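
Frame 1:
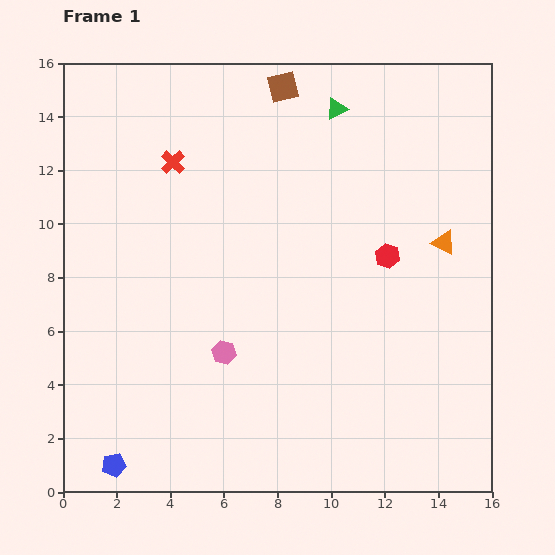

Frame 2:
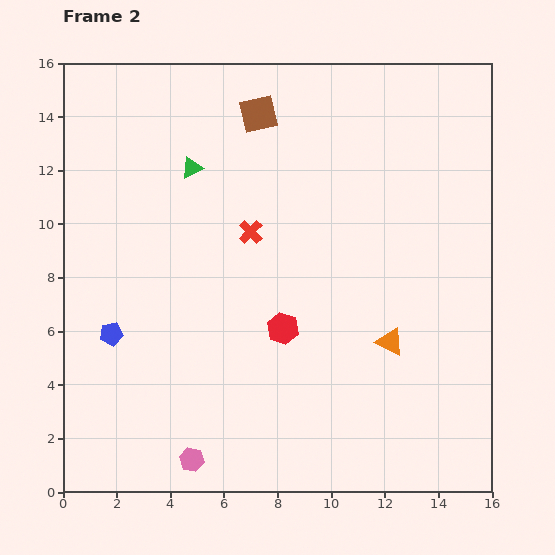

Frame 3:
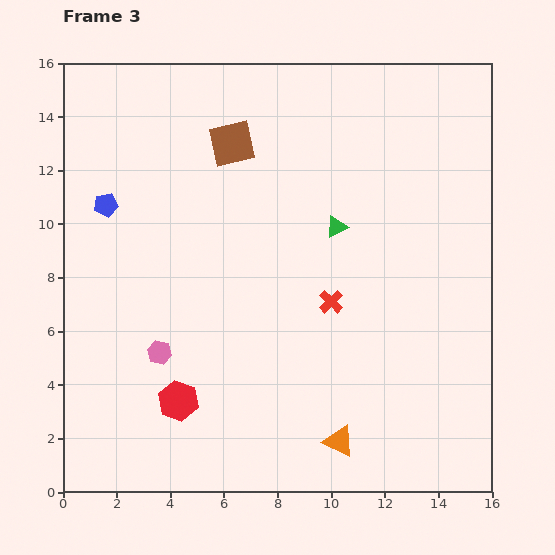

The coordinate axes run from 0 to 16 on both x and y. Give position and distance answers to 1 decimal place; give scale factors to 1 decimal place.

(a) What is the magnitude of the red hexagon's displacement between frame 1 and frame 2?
4.7

The red hexagon moved from (12.1, 8.8) to (8.2, 6.1), a distance of √(3.9² + 2.7²) ≈ 4.7.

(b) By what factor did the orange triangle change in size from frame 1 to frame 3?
1.3×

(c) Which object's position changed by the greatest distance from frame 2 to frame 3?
the green triangle

(moved 5.8; next 4.8)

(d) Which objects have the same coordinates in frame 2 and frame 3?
none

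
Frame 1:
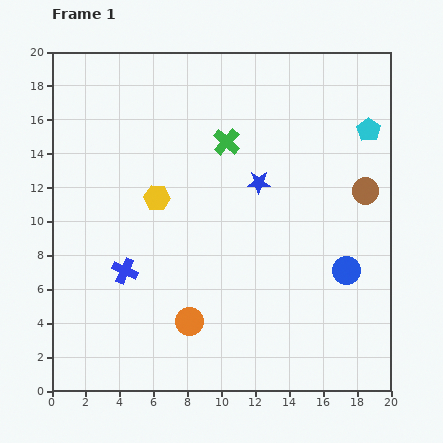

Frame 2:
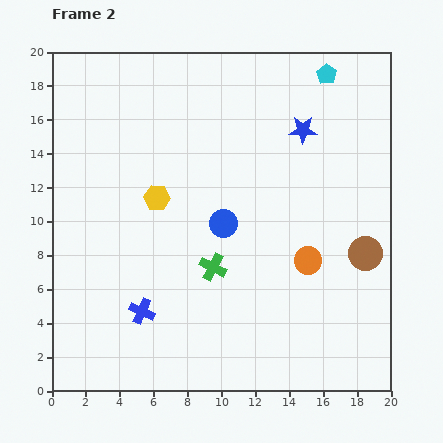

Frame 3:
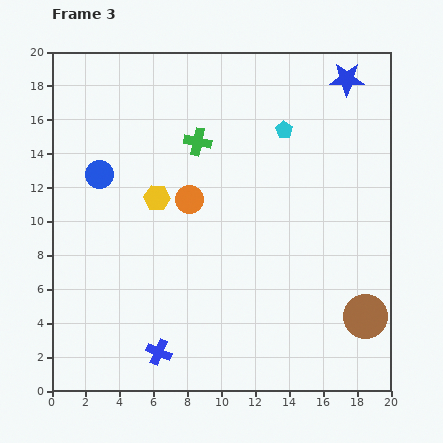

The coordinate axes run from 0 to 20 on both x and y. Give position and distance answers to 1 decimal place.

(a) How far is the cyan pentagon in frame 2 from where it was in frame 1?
4.1

The cyan pentagon moved from (18.7, 15.4) to (16.2, 18.7), a distance of √(2.5² + 3.3²) ≈ 4.1.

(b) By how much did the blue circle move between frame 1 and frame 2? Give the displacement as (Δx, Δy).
(-7.3, 2.8)

The blue circle was at (17.4, 7.1) in frame 1 and (10.1, 9.9) in frame 2.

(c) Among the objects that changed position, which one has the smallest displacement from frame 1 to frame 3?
the green cross

(moved 1.7)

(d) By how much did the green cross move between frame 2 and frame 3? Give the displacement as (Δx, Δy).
(-0.9, 7.4)

The green cross was at (9.5, 7.3) in frame 2 and (8.6, 14.7) in frame 3.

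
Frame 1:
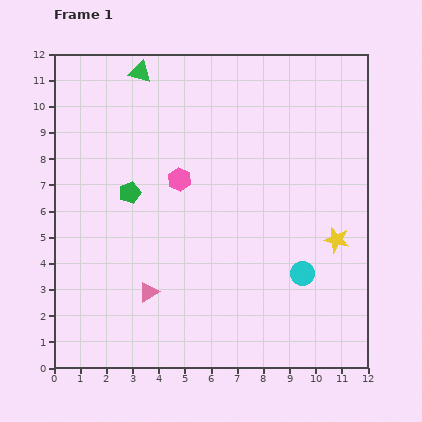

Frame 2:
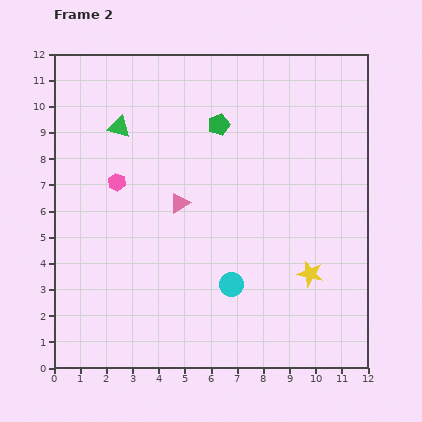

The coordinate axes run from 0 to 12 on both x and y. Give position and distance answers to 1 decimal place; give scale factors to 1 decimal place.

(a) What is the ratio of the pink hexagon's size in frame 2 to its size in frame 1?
0.7×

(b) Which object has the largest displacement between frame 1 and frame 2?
the green pentagon

(moved 4.3; next 3.6)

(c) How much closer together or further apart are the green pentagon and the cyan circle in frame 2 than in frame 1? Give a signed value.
-1.2

Distance in frame 1: 7.3. Distance in frame 2: 6.1.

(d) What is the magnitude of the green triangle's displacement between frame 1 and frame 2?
2.2

The green triangle moved from (3.3, 11.3) to (2.5, 9.2), a distance of √(0.8² + 2.1²) ≈ 2.2.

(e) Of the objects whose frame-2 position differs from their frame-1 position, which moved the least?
the yellow star

(moved 1.6)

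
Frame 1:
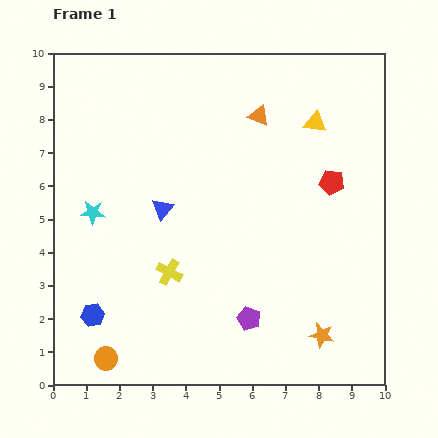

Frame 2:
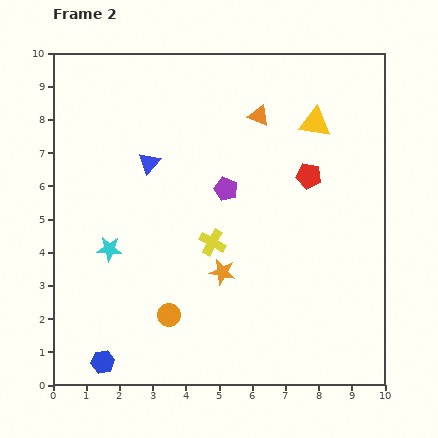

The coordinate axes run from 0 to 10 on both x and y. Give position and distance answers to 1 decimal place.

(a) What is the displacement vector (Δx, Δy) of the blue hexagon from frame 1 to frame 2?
(0.3, -1.4)

The blue hexagon was at (1.2, 2.1) in frame 1 and (1.5, 0.7) in frame 2.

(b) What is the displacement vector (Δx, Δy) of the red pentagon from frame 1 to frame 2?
(-0.7, 0.2)

The red pentagon was at (8.4, 6.1) in frame 1 and (7.7, 6.3) in frame 2.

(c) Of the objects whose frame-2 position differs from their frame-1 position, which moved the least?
the red pentagon

(moved 0.7)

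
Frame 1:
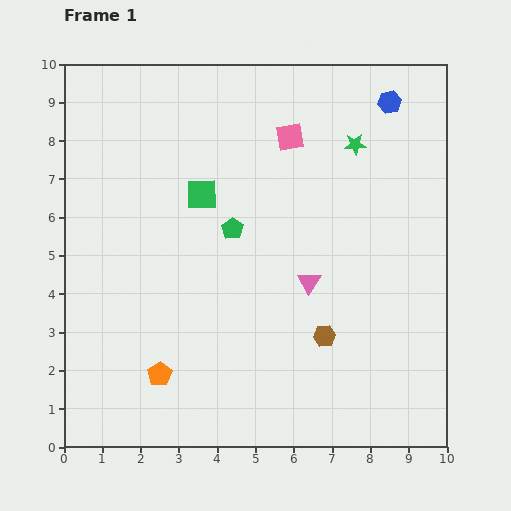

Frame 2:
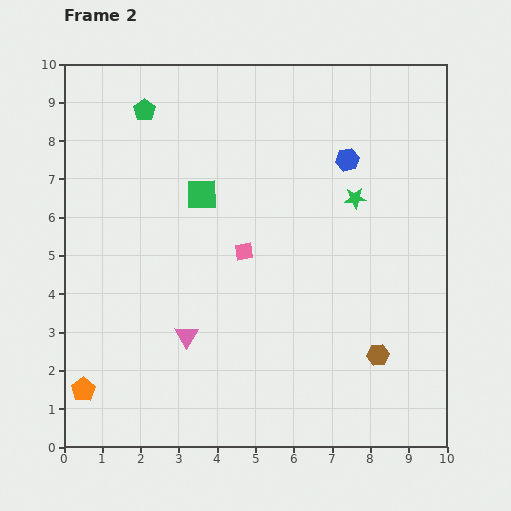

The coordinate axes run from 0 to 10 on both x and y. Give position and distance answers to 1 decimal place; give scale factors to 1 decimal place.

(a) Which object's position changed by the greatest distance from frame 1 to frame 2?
the green pentagon

(moved 3.9; next 3.5)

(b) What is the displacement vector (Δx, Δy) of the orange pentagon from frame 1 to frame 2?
(-2.0, -0.4)

The orange pentagon was at (2.5, 1.9) in frame 1 and (0.5, 1.5) in frame 2.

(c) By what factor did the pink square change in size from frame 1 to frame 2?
0.7×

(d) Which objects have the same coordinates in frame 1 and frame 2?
the green square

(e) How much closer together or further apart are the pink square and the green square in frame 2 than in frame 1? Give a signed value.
-0.8

Distance in frame 1: 2.7. Distance in frame 2: 1.9.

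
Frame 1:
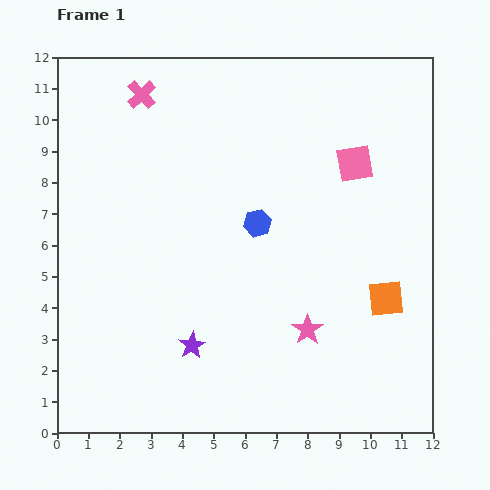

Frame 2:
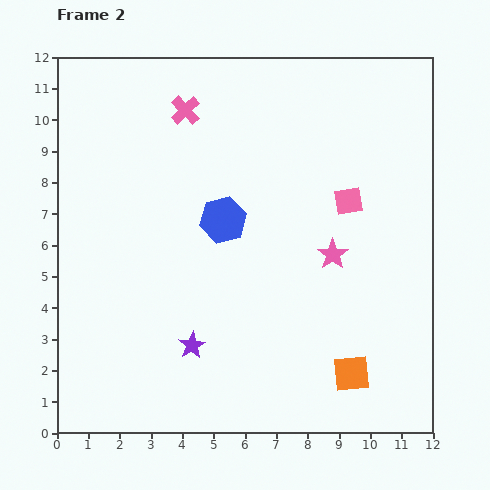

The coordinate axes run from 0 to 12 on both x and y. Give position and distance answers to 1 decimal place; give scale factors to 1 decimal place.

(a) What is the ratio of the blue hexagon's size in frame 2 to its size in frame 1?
1.7×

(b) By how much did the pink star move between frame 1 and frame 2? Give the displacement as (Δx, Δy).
(0.8, 2.4)

The pink star was at (8.0, 3.3) in frame 1 and (8.8, 5.7) in frame 2.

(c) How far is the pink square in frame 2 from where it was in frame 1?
1.2

The pink square moved from (9.5, 8.6) to (9.3, 7.4), a distance of √(0.2² + 1.2²) ≈ 1.2.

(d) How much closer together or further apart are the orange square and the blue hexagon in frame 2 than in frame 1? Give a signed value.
+1.6

Distance in frame 1: 4.8. Distance in frame 2: 6.4.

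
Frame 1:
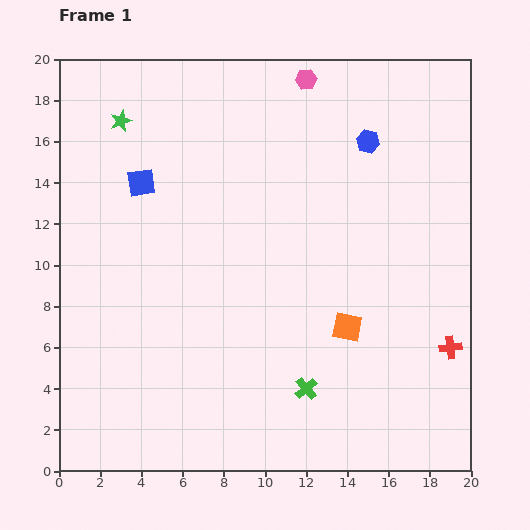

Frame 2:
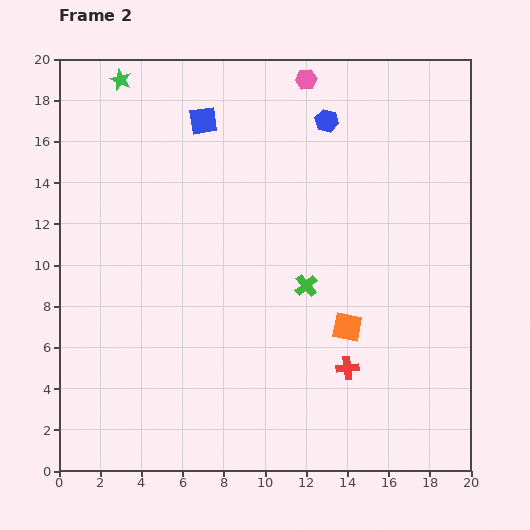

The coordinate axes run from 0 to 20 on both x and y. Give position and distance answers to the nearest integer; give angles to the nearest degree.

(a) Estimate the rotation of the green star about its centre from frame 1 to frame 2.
28° counter-clockwise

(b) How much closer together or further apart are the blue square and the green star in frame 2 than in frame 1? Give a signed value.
+1

Distance in frame 1: 3. Distance in frame 2: 4.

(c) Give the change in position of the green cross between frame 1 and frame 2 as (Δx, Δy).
(0, 5)

The green cross was at (12, 4) in frame 1 and (12, 9) in frame 2.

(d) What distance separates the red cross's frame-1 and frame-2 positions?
5

The red cross moved from (19, 6) to (14, 5), a distance of √(5² + 1²) ≈ 5.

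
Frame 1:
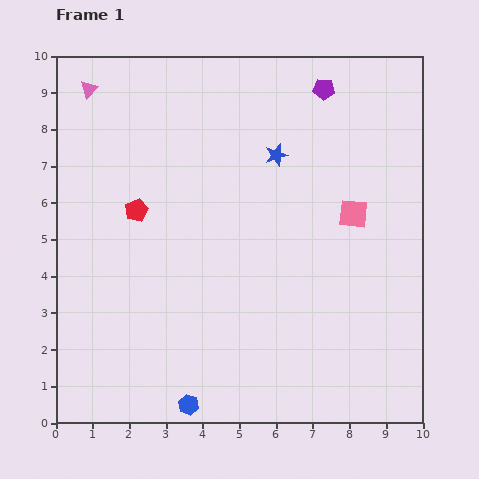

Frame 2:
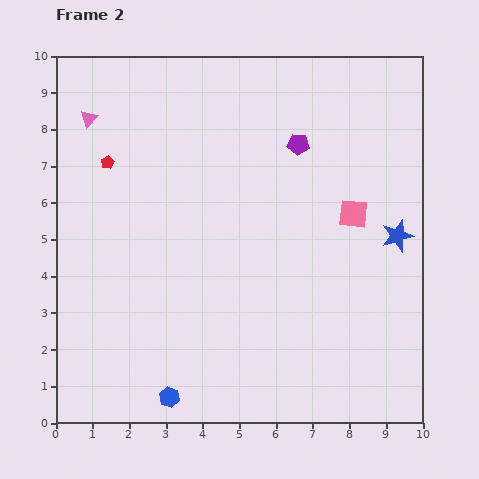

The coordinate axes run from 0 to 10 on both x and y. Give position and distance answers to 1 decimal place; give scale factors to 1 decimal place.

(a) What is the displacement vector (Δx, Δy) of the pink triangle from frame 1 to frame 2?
(0.0, -0.8)

The pink triangle was at (0.9, 9.1) in frame 1 and (0.9, 8.3) in frame 2.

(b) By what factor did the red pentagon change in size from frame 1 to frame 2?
0.6×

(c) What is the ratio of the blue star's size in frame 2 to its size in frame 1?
1.4×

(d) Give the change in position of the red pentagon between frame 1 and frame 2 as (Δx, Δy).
(-0.8, 1.3)

The red pentagon was at (2.2, 5.8) in frame 1 and (1.4, 7.1) in frame 2.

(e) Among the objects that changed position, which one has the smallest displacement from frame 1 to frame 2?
the blue hexagon

(moved 0.5)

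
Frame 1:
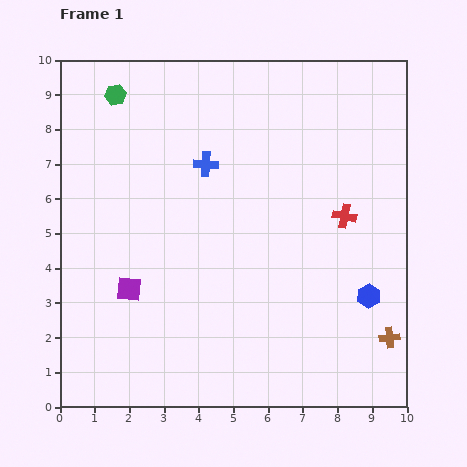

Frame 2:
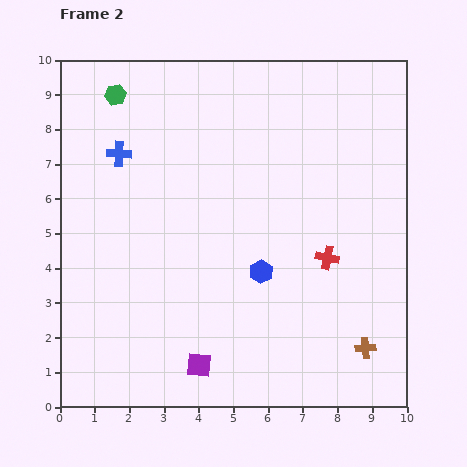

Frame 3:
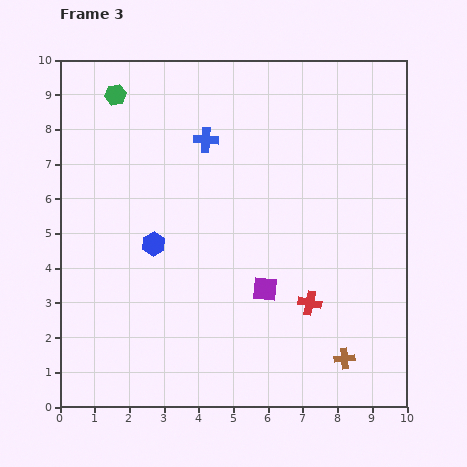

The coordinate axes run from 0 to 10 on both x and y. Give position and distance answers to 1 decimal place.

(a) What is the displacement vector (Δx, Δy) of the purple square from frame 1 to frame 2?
(2.0, -2.2)

The purple square was at (2.0, 3.4) in frame 1 and (4.0, 1.2) in frame 2.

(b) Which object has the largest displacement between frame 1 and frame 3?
the blue hexagon

(moved 6.4; next 3.9)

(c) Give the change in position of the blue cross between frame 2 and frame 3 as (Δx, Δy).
(2.5, 0.4)

The blue cross was at (1.7, 7.3) in frame 2 and (4.2, 7.7) in frame 3.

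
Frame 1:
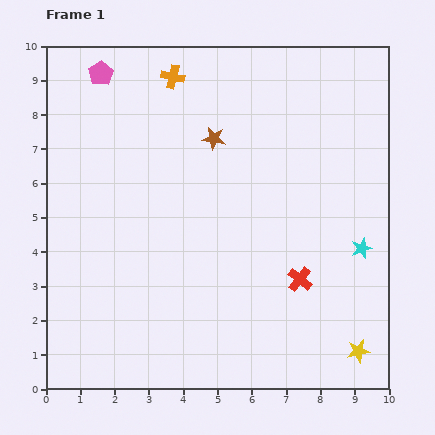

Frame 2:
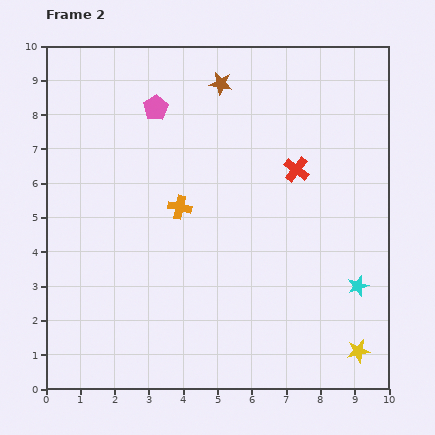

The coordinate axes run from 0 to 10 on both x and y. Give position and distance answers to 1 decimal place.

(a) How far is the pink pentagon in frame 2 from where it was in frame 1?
1.9

The pink pentagon moved from (1.6, 9.2) to (3.2, 8.2), a distance of √(1.6² + 1.0²) ≈ 1.9.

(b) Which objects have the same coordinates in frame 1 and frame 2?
the yellow star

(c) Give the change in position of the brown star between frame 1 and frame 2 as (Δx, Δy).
(0.2, 1.6)

The brown star was at (4.9, 7.3) in frame 1 and (5.1, 8.9) in frame 2.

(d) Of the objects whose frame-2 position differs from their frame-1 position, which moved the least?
the cyan star

(moved 1.1)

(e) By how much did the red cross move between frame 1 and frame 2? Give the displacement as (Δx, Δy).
(-0.1, 3.2)

The red cross was at (7.4, 3.2) in frame 1 and (7.3, 6.4) in frame 2.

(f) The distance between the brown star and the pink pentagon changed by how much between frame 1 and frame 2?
-1.8

Distance in frame 1: 3.8. Distance in frame 2: 2.0.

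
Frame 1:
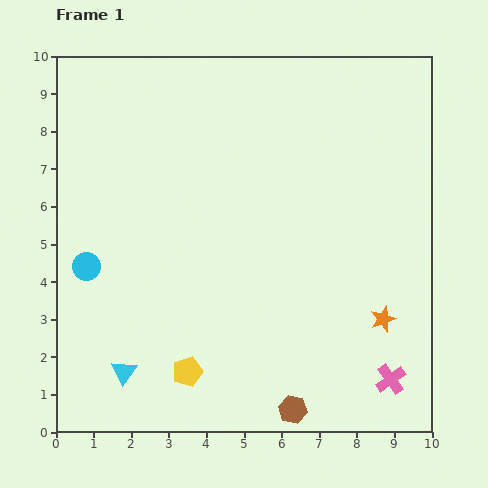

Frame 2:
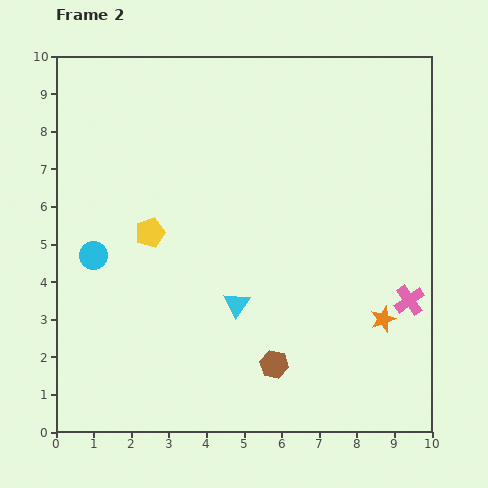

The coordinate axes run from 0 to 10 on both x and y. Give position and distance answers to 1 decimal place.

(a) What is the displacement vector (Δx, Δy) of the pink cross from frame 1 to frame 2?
(0.5, 2.1)

The pink cross was at (8.9, 1.4) in frame 1 and (9.4, 3.5) in frame 2.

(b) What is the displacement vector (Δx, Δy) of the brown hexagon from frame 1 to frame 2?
(-0.5, 1.2)

The brown hexagon was at (6.3, 0.6) in frame 1 and (5.8, 1.8) in frame 2.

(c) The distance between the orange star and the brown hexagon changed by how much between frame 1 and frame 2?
-0.3

Distance in frame 1: 3.4. Distance in frame 2: 3.1.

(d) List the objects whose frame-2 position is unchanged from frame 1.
the orange star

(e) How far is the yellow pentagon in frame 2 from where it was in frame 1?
3.8

The yellow pentagon moved from (3.5, 1.6) to (2.5, 5.3), a distance of √(1.0² + 3.7²) ≈ 3.8.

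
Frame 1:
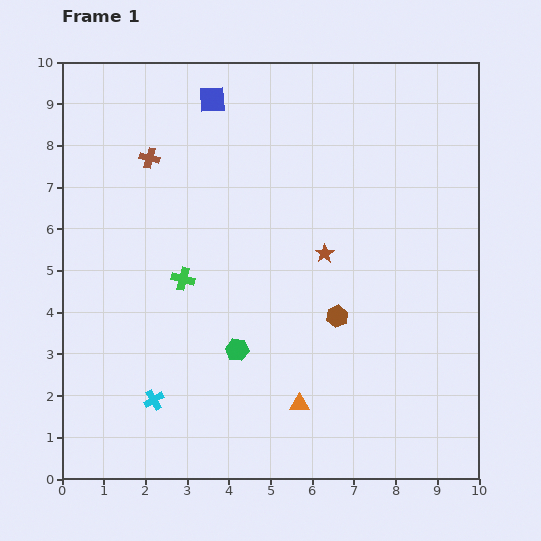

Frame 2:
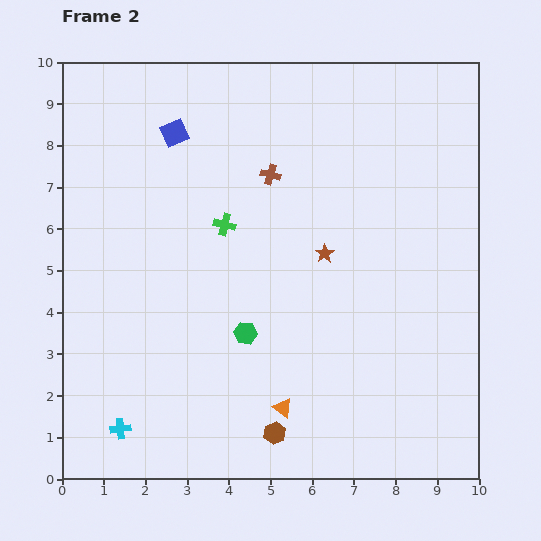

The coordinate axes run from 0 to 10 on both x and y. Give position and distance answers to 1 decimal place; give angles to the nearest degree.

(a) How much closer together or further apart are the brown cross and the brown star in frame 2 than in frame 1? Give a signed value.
-2.5

Distance in frame 1: 4.8. Distance in frame 2: 2.3.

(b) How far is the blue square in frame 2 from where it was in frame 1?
1.2

The blue square moved from (3.6, 9.1) to (2.7, 8.3), a distance of √(0.9² + 0.8²) ≈ 1.2.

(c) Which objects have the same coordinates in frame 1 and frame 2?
the brown star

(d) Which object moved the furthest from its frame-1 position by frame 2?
the brown hexagon

(moved 3.2; next 2.9)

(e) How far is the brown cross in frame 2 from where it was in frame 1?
2.9

The brown cross moved from (2.1, 7.7) to (5.0, 7.3), a distance of √(2.9² + 0.4²) ≈ 2.9.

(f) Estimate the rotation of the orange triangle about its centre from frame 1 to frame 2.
36° clockwise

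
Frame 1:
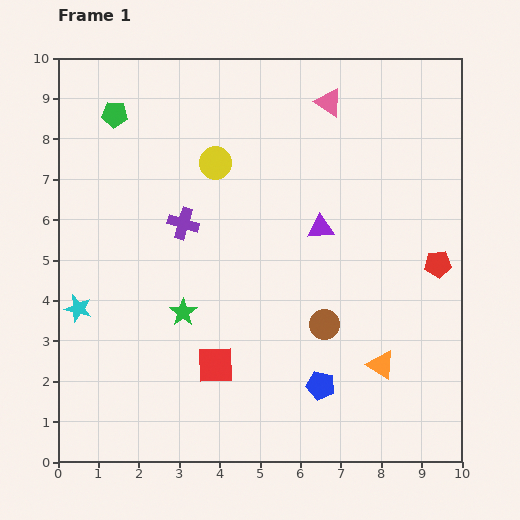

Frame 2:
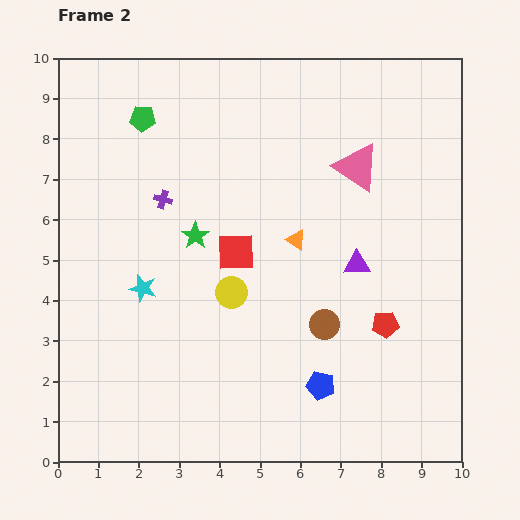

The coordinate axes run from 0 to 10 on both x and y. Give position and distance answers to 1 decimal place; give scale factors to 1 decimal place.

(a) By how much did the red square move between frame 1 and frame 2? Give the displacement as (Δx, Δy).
(0.5, 2.8)

The red square was at (3.9, 2.4) in frame 1 and (4.4, 5.2) in frame 2.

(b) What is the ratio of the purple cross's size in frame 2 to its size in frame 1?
0.6×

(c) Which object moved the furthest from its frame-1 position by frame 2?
the orange triangle

(moved 3.7; next 3.2)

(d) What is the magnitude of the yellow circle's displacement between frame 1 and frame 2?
3.2

The yellow circle moved from (3.9, 7.4) to (4.3, 4.2), a distance of √(0.4² + 3.2²) ≈ 3.2.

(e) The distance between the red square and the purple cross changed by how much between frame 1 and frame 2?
-1.4

Distance in frame 1: 3.6. Distance in frame 2: 2.2.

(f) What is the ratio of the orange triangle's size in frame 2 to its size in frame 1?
0.7×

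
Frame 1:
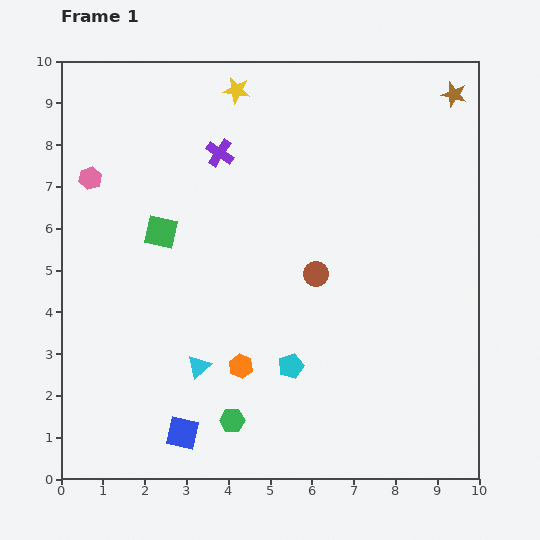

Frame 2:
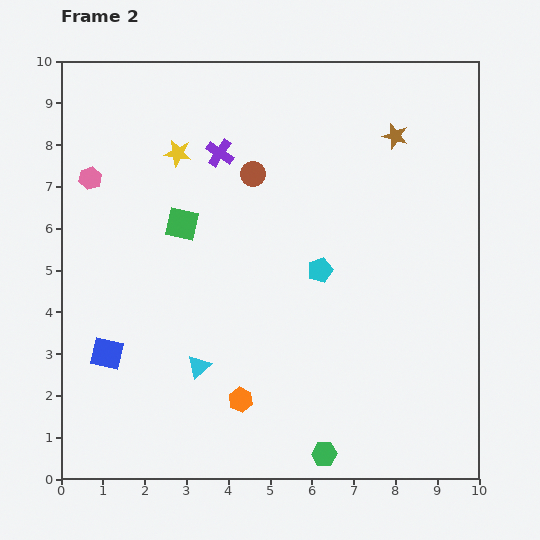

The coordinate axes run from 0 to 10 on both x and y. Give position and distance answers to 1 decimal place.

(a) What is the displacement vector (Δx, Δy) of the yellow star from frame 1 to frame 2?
(-1.4, -1.5)

The yellow star was at (4.2, 9.3) in frame 1 and (2.8, 7.8) in frame 2.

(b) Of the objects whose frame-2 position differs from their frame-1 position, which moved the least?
the green square

(moved 0.5)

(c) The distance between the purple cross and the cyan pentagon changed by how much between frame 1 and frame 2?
-1.7

Distance in frame 1: 5.4. Distance in frame 2: 3.7.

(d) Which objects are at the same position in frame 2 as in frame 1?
the cyan triangle, the purple cross, the pink hexagon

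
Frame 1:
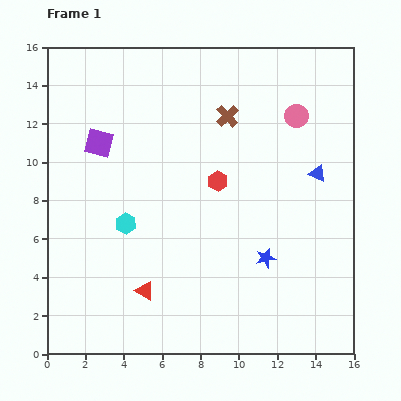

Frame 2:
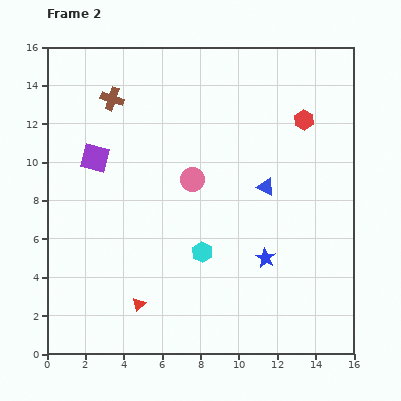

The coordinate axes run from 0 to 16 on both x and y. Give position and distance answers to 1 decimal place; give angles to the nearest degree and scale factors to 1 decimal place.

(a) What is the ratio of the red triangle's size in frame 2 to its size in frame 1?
0.7×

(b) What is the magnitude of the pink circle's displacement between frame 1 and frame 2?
6.3

The pink circle moved from (13.0, 12.4) to (7.6, 9.1), a distance of √(5.4² + 3.3²) ≈ 6.3.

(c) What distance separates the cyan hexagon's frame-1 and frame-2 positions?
4.3

The cyan hexagon moved from (4.1, 6.8) to (8.1, 5.3), a distance of √(4.0² + 1.5²) ≈ 4.3.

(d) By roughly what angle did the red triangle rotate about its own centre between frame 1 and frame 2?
47° clockwise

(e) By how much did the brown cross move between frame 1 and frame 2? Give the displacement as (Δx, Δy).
(-6.0, 0.9)

The brown cross was at (9.4, 12.4) in frame 1 and (3.4, 13.3) in frame 2.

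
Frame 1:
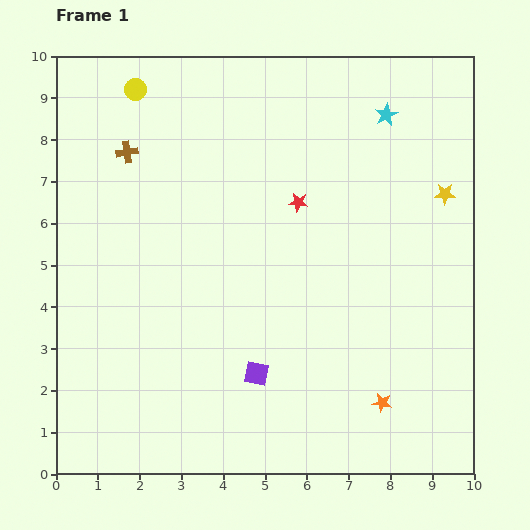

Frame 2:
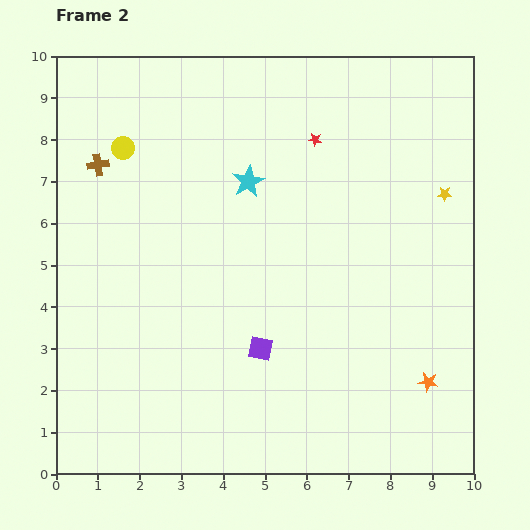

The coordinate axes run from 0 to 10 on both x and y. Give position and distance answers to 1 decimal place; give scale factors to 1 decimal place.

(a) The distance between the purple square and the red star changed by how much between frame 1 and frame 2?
+1.0

Distance in frame 1: 4.2. Distance in frame 2: 5.2.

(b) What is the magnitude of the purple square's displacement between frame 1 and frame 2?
0.6

The purple square moved from (4.8, 2.4) to (4.9, 3.0), a distance of √(0.1² + 0.6²) ≈ 0.6.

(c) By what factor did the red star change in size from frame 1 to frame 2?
0.7×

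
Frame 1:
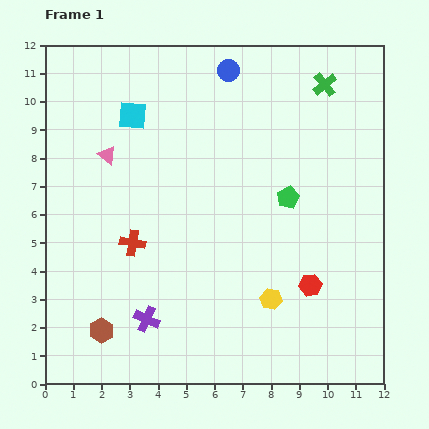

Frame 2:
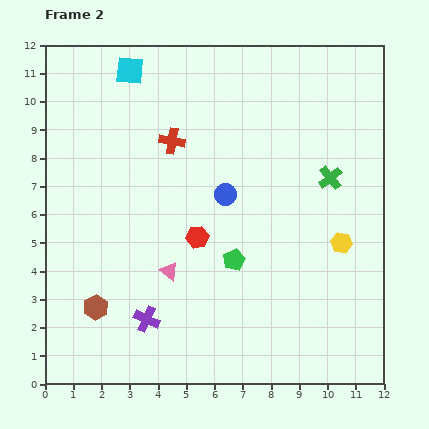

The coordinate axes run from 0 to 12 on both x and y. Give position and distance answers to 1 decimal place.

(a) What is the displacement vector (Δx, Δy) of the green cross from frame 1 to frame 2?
(0.2, -3.3)

The green cross was at (9.9, 10.6) in frame 1 and (10.1, 7.3) in frame 2.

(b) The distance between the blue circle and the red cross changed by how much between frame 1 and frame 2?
-4.3

Distance in frame 1: 7.0. Distance in frame 2: 2.7.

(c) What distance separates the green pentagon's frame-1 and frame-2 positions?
2.9

The green pentagon moved from (8.6, 6.6) to (6.7, 4.4), a distance of √(1.9² + 2.2²) ≈ 2.9.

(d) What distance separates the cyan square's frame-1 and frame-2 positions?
1.6

The cyan square moved from (3.1, 9.5) to (3.0, 11.1), a distance of √(0.1² + 1.6²) ≈ 1.6.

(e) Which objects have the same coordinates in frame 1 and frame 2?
the purple cross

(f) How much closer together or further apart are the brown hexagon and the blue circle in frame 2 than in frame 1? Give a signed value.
-4.1

Distance in frame 1: 10.2. Distance in frame 2: 6.1.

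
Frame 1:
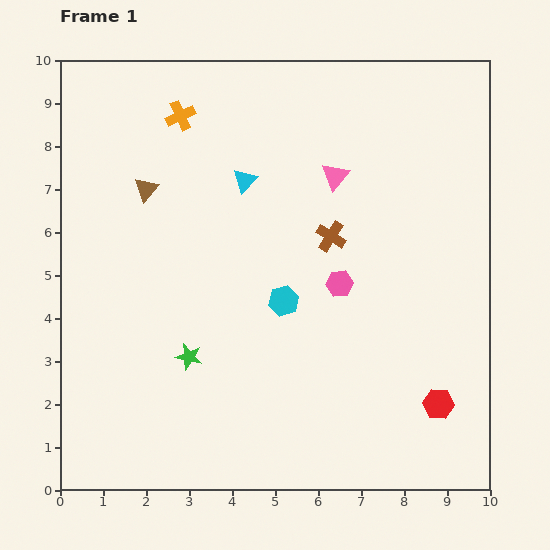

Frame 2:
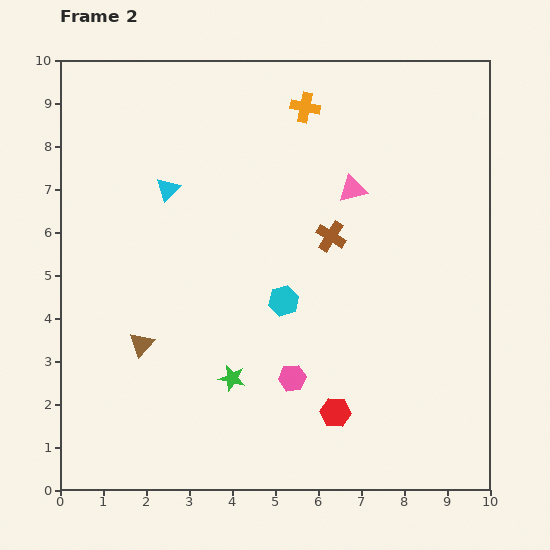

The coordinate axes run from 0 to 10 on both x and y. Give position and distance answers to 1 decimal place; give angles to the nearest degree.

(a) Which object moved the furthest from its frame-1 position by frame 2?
the brown triangle

(moved 3.6; next 2.9)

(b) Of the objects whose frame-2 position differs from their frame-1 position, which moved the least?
the pink triangle

(moved 0.5)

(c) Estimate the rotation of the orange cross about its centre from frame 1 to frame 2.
36° clockwise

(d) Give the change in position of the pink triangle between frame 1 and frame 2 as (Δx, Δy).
(0.4, -0.3)

The pink triangle was at (6.4, 7.3) in frame 1 and (6.8, 7.0) in frame 2.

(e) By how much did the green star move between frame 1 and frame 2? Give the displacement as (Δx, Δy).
(1.0, -0.5)

The green star was at (3.0, 3.1) in frame 1 and (4.0, 2.6) in frame 2.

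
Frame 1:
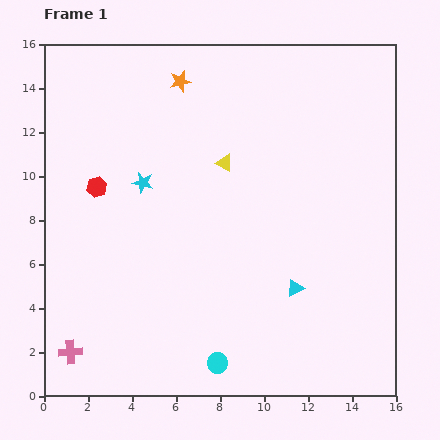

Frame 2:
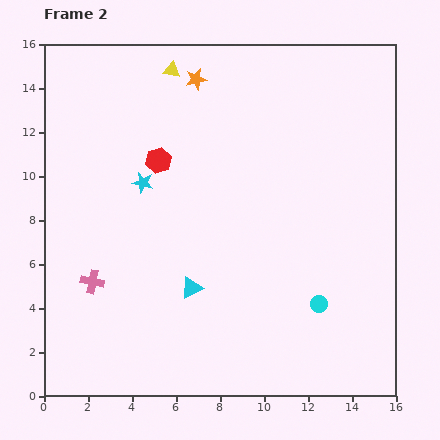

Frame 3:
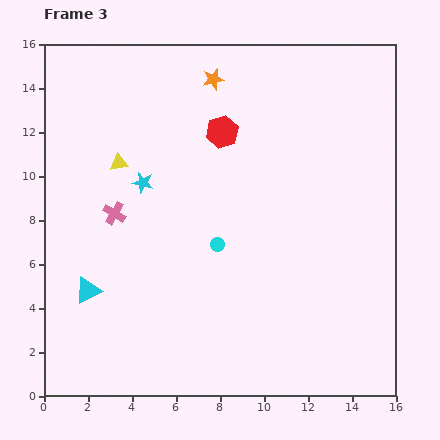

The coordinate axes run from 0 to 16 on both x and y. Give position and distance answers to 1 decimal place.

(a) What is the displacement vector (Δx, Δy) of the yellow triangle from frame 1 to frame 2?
(-2.4, 4.2)

The yellow triangle was at (8.2, 10.6) in frame 1 and (5.8, 14.8) in frame 2.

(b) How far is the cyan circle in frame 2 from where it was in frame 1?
5.3

The cyan circle moved from (7.9, 1.5) to (12.5, 4.2), a distance of √(4.6² + 2.7²) ≈ 5.3.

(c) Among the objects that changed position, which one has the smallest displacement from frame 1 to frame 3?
the orange star

(moved 1.5)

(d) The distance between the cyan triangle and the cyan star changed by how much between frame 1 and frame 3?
-2.9

Distance in frame 1: 8.4. Distance in frame 3: 5.5.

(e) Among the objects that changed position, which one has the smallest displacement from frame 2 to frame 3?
the orange star

(moved 0.8)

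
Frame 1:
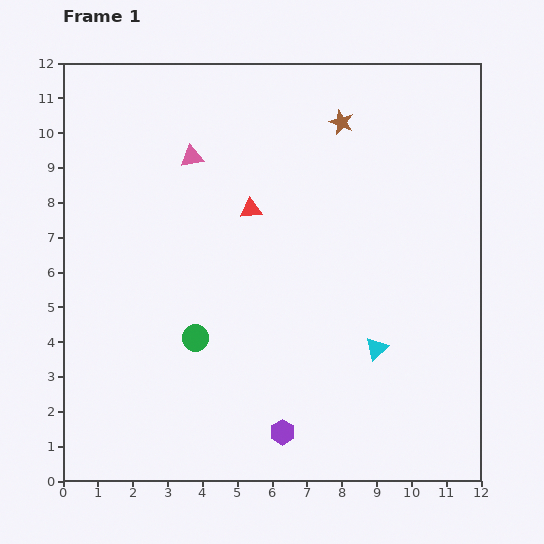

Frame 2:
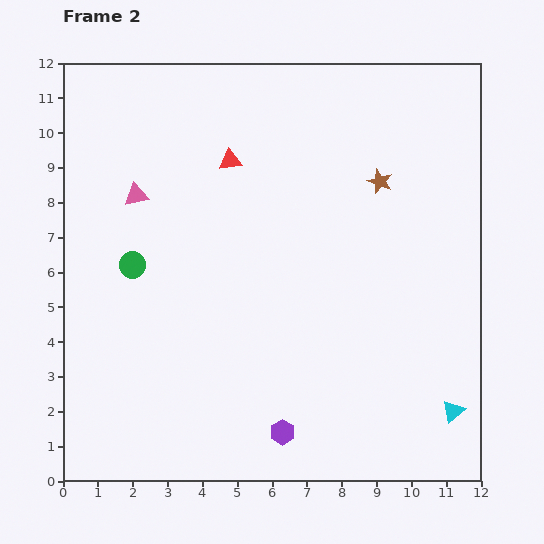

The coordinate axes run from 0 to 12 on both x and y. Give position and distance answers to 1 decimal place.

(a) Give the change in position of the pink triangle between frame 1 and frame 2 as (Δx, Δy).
(-1.6, -1.1)

The pink triangle was at (3.7, 9.3) in frame 1 and (2.1, 8.2) in frame 2.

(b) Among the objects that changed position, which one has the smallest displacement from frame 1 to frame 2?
the red triangle

(moved 1.5)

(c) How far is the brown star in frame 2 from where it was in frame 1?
2.0

The brown star moved from (8.0, 10.3) to (9.1, 8.6), a distance of √(1.1² + 1.7²) ≈ 2.0.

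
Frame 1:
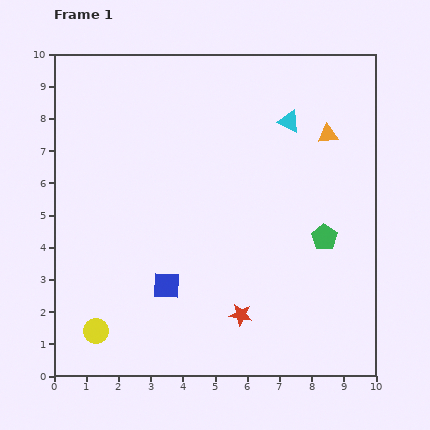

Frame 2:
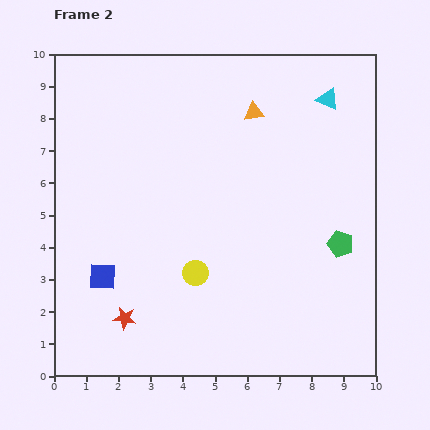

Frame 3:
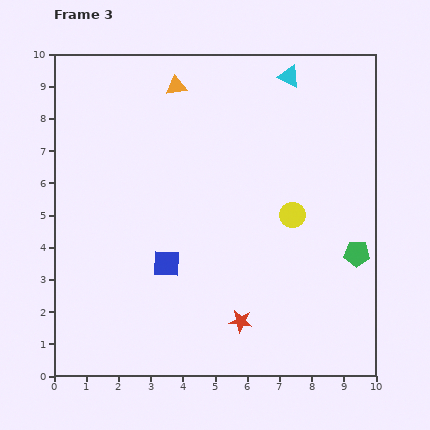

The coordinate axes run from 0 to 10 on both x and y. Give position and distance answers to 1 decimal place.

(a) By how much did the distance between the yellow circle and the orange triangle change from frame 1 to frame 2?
-4.1

Distance in frame 1: 9.4. Distance in frame 2: 5.3.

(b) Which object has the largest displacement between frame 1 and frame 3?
the yellow circle

(moved 7.1; next 4.9)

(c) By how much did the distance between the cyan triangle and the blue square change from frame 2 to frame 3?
-2.0

Distance in frame 2: 8.9. Distance in frame 3: 6.9.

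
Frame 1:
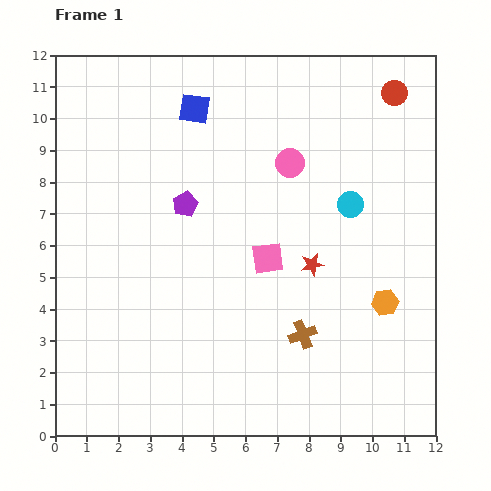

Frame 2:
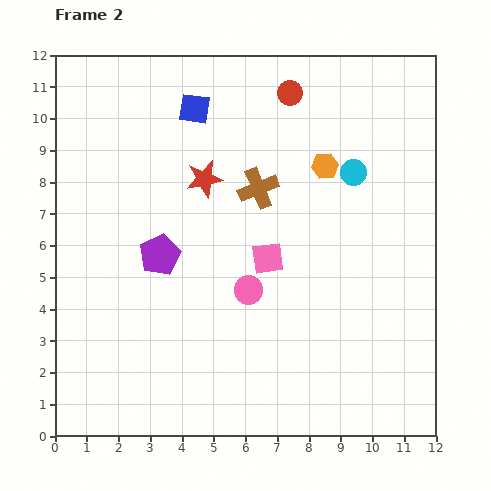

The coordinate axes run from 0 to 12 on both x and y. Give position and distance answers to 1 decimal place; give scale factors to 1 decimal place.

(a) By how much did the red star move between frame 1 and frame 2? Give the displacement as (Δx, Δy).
(-3.4, 2.7)

The red star was at (8.1, 5.4) in frame 1 and (4.7, 8.1) in frame 2.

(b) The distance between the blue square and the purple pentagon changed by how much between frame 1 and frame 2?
+1.7

Distance in frame 1: 3.0. Distance in frame 2: 4.7.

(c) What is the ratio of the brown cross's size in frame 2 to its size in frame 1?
1.4×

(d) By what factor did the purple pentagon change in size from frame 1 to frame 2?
1.6×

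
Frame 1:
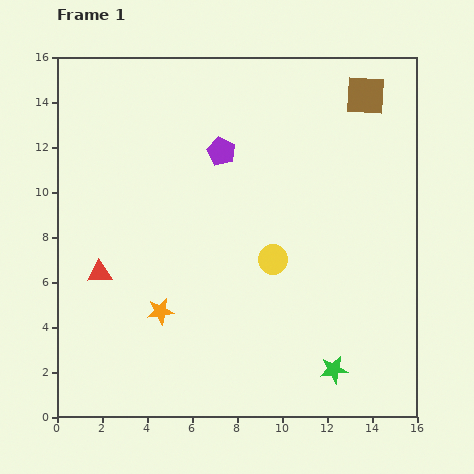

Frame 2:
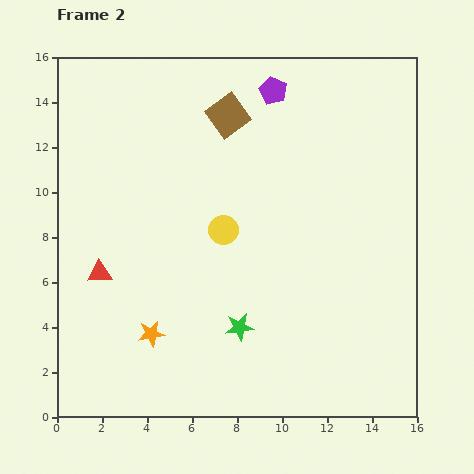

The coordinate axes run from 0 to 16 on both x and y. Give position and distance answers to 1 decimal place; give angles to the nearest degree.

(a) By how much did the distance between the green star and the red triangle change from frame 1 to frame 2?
-4.7

Distance in frame 1: 11.3. Distance in frame 2: 6.6.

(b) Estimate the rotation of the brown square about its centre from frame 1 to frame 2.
40° counter-clockwise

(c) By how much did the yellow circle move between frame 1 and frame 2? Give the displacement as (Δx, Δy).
(-2.2, 1.3)

The yellow circle was at (9.6, 7.0) in frame 1 and (7.4, 8.3) in frame 2.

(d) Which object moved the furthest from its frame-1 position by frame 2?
the brown square

(moved 6.2; next 4.6)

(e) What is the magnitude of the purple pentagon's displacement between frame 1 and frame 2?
3.5

The purple pentagon moved from (7.3, 11.8) to (9.6, 14.5), a distance of √(2.3² + 2.7²) ≈ 3.5.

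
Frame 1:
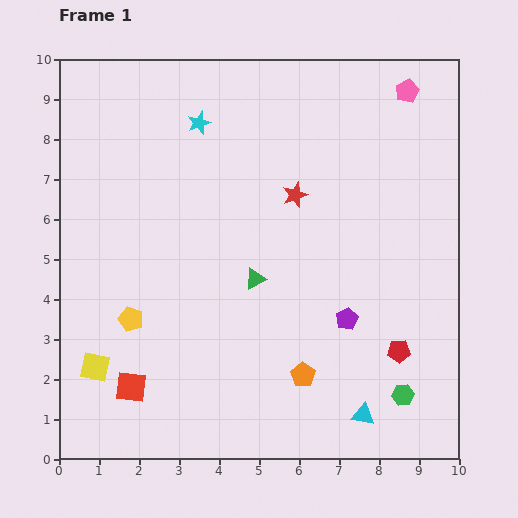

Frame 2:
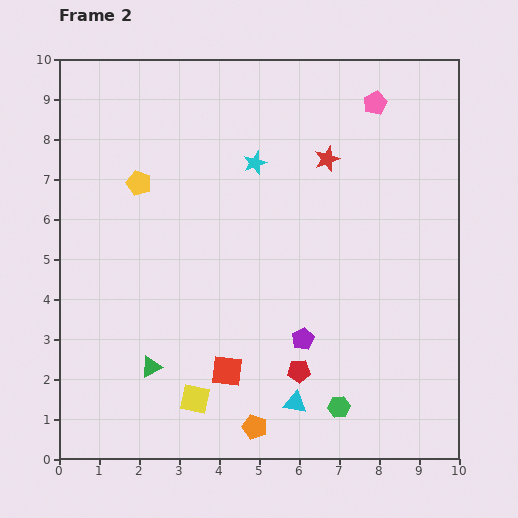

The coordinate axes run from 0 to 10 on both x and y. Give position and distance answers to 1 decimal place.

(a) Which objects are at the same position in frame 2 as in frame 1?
none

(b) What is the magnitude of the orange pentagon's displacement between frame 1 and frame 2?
1.8

The orange pentagon moved from (6.1, 2.1) to (4.9, 0.8), a distance of √(1.2² + 1.3²) ≈ 1.8.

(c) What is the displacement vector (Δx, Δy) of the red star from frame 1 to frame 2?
(0.8, 0.9)

The red star was at (5.9, 6.6) in frame 1 and (6.7, 7.5) in frame 2.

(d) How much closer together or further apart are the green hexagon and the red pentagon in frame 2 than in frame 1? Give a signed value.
+0.2

Distance in frame 1: 1.1. Distance in frame 2: 1.3.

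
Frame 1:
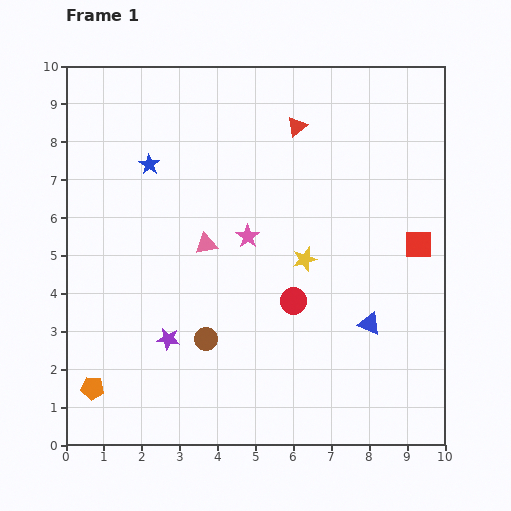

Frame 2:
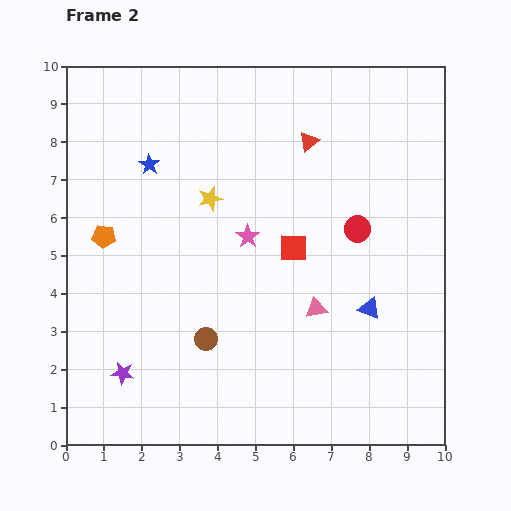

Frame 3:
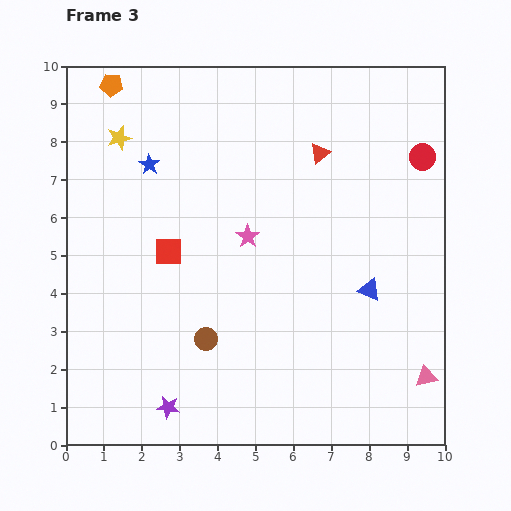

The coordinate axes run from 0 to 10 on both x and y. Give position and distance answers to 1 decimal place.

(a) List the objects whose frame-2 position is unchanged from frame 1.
the pink star, the blue star, the brown circle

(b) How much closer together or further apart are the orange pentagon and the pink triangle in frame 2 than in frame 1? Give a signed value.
+1.1

Distance in frame 1: 4.8. Distance in frame 2: 5.9.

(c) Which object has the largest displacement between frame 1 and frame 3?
the orange pentagon

(moved 8.0; next 6.8)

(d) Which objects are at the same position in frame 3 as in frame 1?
the pink star, the blue star, the brown circle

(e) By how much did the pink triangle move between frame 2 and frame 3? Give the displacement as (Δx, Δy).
(2.9, -1.8)

The pink triangle was at (6.6, 3.6) in frame 2 and (9.5, 1.8) in frame 3.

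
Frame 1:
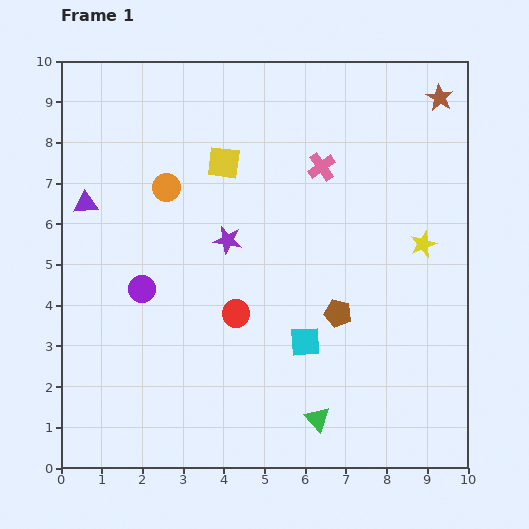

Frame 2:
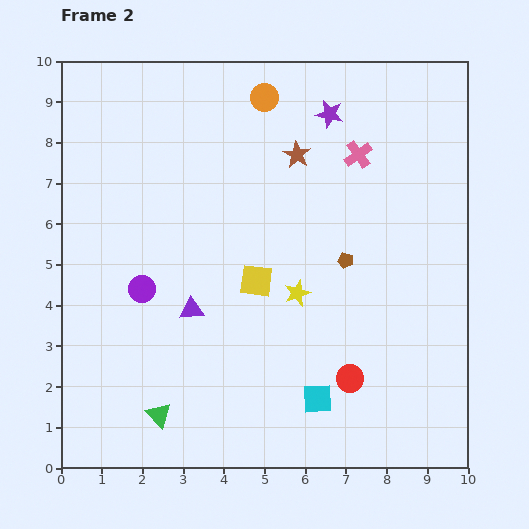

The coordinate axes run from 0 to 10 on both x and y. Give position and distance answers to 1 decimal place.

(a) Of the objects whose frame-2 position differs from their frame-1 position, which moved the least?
the pink cross

(moved 0.9)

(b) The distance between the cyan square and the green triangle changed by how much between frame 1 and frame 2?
+2.0

Distance in frame 1: 1.9. Distance in frame 2: 3.9.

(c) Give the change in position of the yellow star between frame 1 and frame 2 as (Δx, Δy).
(-3.1, -1.2)

The yellow star was at (8.9, 5.5) in frame 1 and (5.8, 4.3) in frame 2.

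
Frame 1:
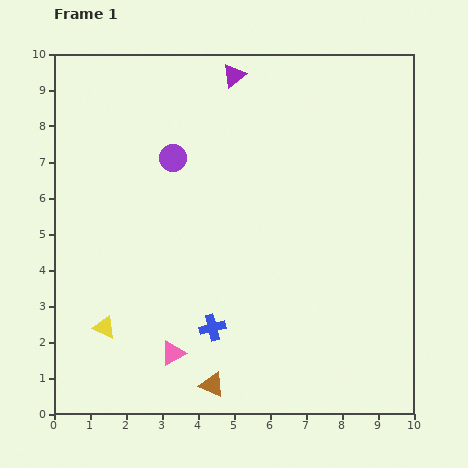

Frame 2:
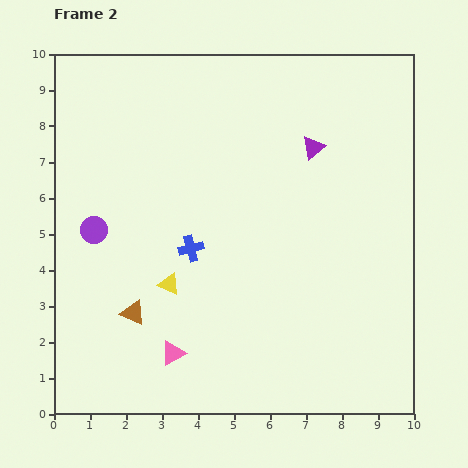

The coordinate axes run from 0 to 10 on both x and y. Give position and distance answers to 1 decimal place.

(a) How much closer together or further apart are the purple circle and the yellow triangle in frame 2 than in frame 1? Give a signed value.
-2.5

Distance in frame 1: 5.1. Distance in frame 2: 2.6.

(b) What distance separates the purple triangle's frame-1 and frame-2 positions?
3.0

The purple triangle moved from (5.0, 9.4) to (7.2, 7.4), a distance of √(2.2² + 2.0²) ≈ 3.0.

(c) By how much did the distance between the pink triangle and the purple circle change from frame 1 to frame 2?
-1.4

Distance in frame 1: 5.4. Distance in frame 2: 4.0.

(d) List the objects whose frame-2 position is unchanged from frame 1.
the pink triangle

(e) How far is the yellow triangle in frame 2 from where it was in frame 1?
2.2

The yellow triangle moved from (1.4, 2.4) to (3.2, 3.6), a distance of √(1.8² + 1.2²) ≈ 2.2.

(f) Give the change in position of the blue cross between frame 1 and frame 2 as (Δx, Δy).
(-0.6, 2.2)

The blue cross was at (4.4, 2.4) in frame 1 and (3.8, 4.6) in frame 2.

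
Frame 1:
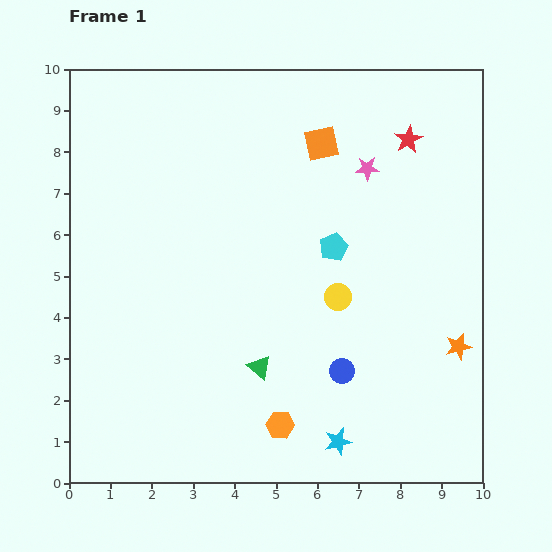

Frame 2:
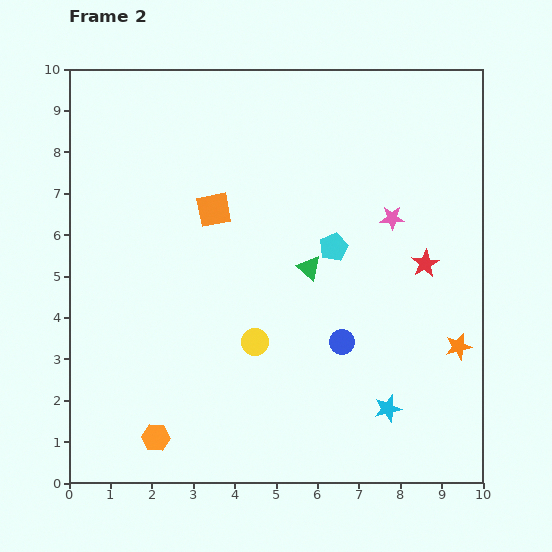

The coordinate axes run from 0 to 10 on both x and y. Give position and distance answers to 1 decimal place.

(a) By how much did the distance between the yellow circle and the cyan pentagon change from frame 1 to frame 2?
+1.8

Distance in frame 1: 1.2. Distance in frame 2: 3.0.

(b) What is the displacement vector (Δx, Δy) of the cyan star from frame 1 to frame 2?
(1.2, 0.8)

The cyan star was at (6.5, 1.0) in frame 1 and (7.7, 1.8) in frame 2.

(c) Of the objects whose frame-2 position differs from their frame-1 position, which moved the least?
the blue circle

(moved 0.7)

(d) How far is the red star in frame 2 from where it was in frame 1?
3.0

The red star moved from (8.2, 8.3) to (8.6, 5.3), a distance of √(0.4² + 3.0²) ≈ 3.0.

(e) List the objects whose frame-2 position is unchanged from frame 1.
the orange star, the cyan pentagon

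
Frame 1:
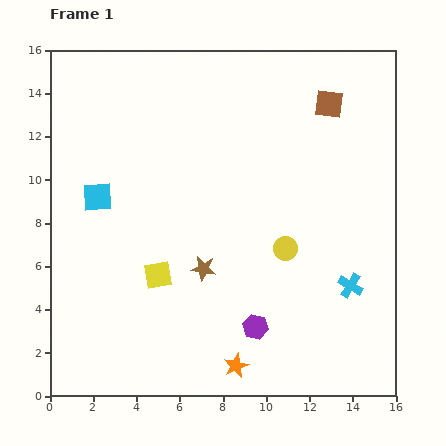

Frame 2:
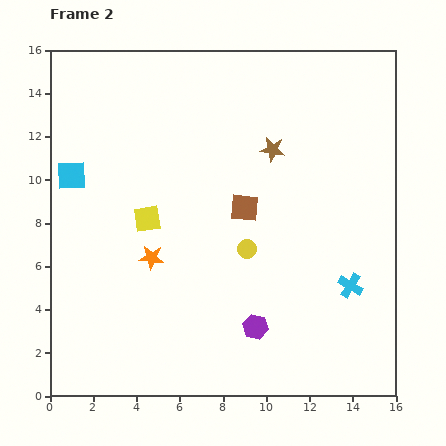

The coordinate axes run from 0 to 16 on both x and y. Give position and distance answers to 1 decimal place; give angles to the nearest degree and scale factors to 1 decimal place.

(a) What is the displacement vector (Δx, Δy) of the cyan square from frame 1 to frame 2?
(-1.2, 1.0)

The cyan square was at (2.2, 9.2) in frame 1 and (1.0, 10.2) in frame 2.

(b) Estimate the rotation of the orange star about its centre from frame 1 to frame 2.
29° clockwise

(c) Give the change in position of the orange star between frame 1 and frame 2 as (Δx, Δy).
(-3.9, 5.0)

The orange star was at (8.6, 1.4) in frame 1 and (4.7, 6.4) in frame 2.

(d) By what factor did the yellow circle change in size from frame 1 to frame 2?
0.8×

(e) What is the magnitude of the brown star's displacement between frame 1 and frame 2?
6.4

The brown star moved from (7.1, 5.9) to (10.3, 11.4), a distance of √(3.2² + 5.5²) ≈ 6.4.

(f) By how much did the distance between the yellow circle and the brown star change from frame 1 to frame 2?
+0.9

Distance in frame 1: 3.9. Distance in frame 2: 4.8.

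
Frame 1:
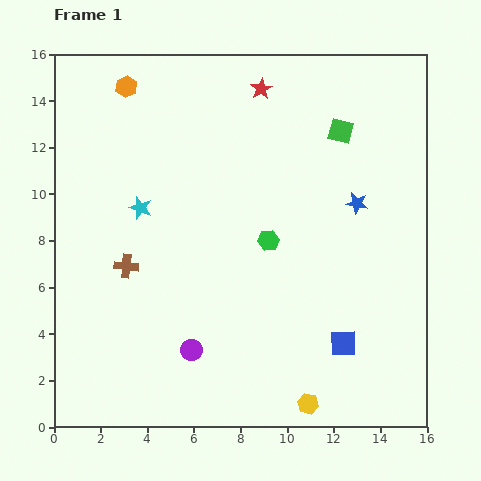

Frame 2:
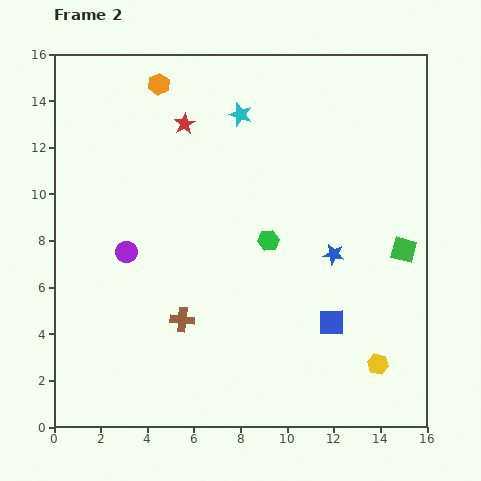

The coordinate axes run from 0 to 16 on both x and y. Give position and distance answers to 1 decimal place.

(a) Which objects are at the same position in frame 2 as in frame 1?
the green hexagon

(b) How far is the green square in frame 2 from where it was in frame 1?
5.8

The green square moved from (12.3, 12.7) to (15.0, 7.6), a distance of √(2.7² + 5.1²) ≈ 5.8.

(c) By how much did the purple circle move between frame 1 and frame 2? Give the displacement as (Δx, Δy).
(-2.8, 4.2)

The purple circle was at (5.9, 3.3) in frame 1 and (3.1, 7.5) in frame 2.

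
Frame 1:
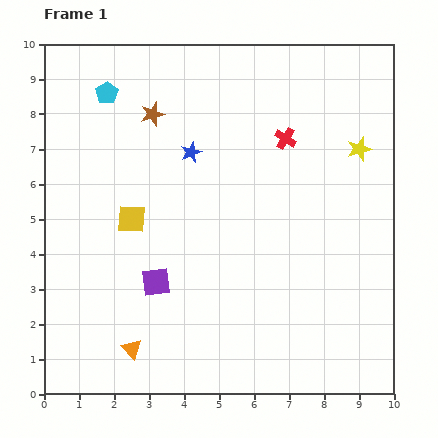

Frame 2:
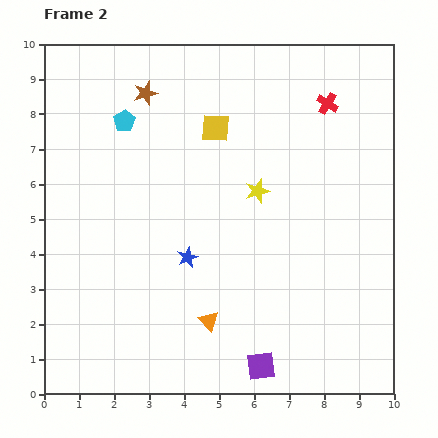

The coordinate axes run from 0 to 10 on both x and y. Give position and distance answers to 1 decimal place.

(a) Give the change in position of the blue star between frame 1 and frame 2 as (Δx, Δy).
(-0.1, -3.0)

The blue star was at (4.2, 6.9) in frame 1 and (4.1, 3.9) in frame 2.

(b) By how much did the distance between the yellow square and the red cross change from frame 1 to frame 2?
-1.7

Distance in frame 1: 5.0. Distance in frame 2: 3.3.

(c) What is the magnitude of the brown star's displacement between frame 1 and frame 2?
0.6

The brown star moved from (3.1, 8.0) to (2.9, 8.6), a distance of √(0.2² + 0.6²) ≈ 0.6.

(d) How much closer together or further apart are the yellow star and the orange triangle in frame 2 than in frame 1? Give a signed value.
-4.6

Distance in frame 1: 8.6. Distance in frame 2: 4.0.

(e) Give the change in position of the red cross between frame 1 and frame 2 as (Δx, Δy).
(1.2, 1.0)

The red cross was at (6.9, 7.3) in frame 1 and (8.1, 8.3) in frame 2.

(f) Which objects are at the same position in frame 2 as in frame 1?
none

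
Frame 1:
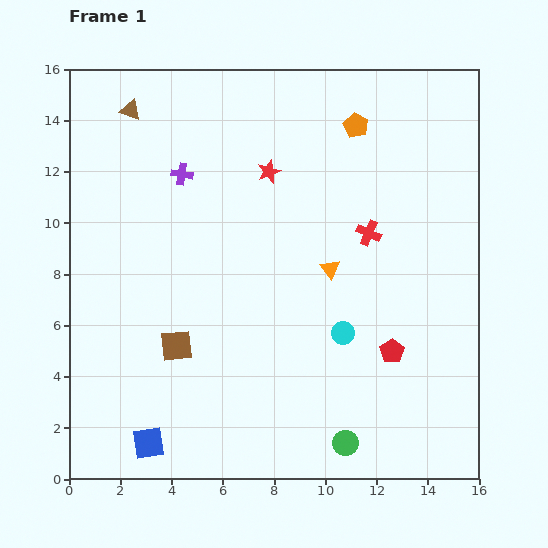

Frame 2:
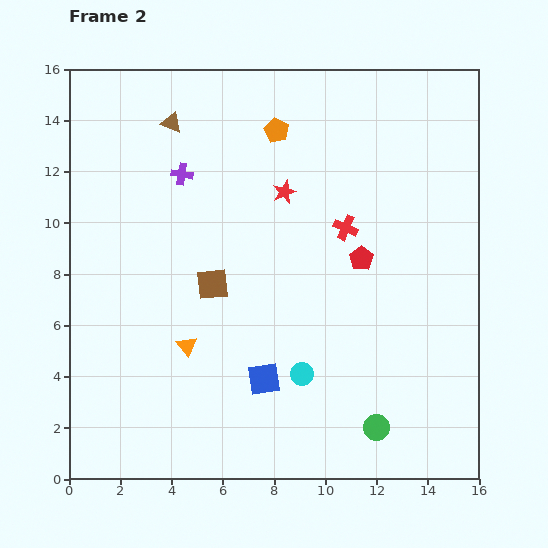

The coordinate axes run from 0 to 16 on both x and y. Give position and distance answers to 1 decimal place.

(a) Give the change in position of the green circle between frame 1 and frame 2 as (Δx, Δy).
(1.2, 0.6)

The green circle was at (10.8, 1.4) in frame 1 and (12.0, 2.0) in frame 2.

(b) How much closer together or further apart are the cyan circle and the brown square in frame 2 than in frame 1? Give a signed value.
-1.6

Distance in frame 1: 6.5. Distance in frame 2: 4.9.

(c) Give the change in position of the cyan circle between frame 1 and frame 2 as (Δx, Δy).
(-1.6, -1.6)

The cyan circle was at (10.7, 5.7) in frame 1 and (9.1, 4.1) in frame 2.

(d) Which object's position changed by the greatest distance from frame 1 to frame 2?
the orange triangle

(moved 6.4; next 5.1)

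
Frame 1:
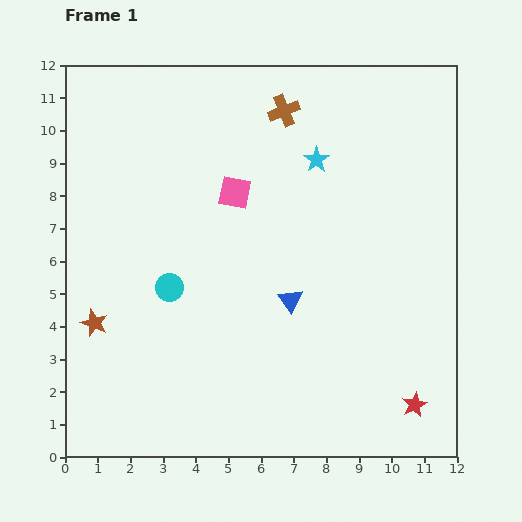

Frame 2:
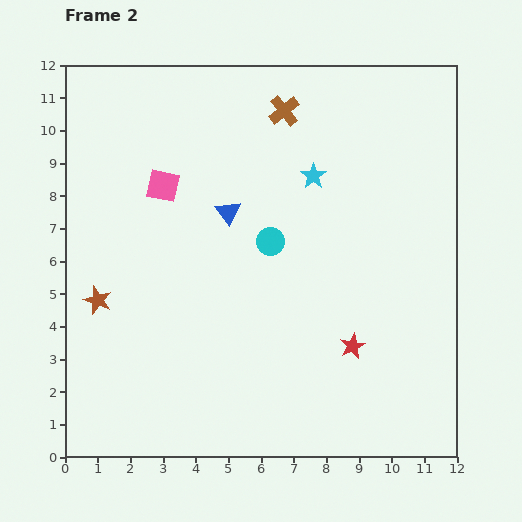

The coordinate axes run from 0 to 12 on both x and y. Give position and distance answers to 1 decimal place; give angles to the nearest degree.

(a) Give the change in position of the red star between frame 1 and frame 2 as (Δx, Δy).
(-1.9, 1.8)

The red star was at (10.7, 1.6) in frame 1 and (8.8, 3.4) in frame 2.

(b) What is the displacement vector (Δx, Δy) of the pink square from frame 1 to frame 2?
(-2.2, 0.2)

The pink square was at (5.2, 8.1) in frame 1 and (3.0, 8.3) in frame 2.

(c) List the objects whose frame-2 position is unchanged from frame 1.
the brown cross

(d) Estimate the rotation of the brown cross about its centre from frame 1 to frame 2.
17° counter-clockwise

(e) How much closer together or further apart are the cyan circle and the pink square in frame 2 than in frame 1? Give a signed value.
+0.2

Distance in frame 1: 3.5. Distance in frame 2: 3.7.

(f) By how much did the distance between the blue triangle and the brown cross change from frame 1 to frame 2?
-2.3

Distance in frame 1: 5.8. Distance in frame 2: 3.5.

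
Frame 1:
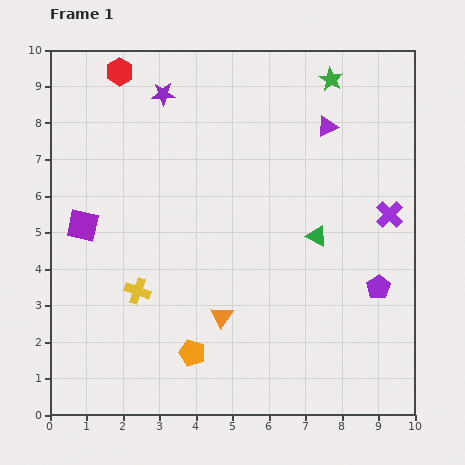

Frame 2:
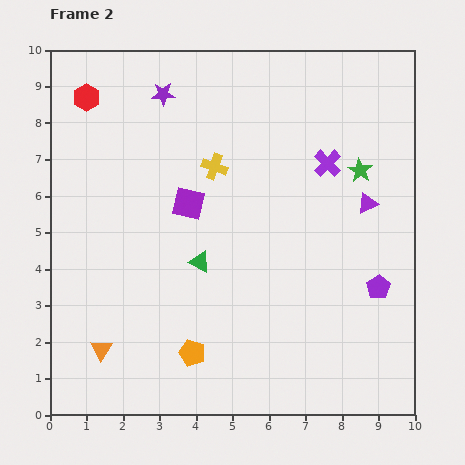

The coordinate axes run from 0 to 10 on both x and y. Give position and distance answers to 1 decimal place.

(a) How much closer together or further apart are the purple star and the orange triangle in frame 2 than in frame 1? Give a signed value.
+0.9

Distance in frame 1: 6.3. Distance in frame 2: 7.2.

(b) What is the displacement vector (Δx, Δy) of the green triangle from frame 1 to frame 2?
(-3.2, -0.7)

The green triangle was at (7.3, 4.9) in frame 1 and (4.1, 4.2) in frame 2.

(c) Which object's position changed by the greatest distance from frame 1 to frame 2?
the yellow cross

(moved 4.0; next 3.4)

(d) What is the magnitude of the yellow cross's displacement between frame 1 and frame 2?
4.0

The yellow cross moved from (2.4, 3.4) to (4.5, 6.8), a distance of √(2.1² + 3.4²) ≈ 4.0.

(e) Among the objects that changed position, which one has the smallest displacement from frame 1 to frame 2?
the red hexagon

(moved 1.1)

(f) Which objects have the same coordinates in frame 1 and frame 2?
the orange pentagon, the purple pentagon, the purple star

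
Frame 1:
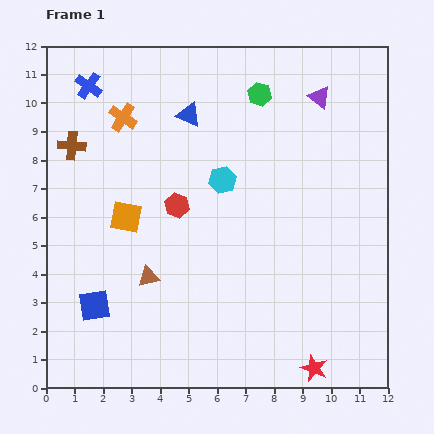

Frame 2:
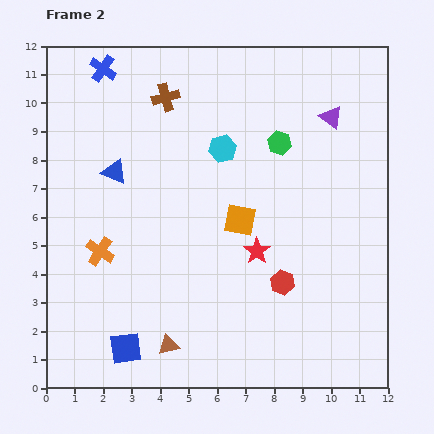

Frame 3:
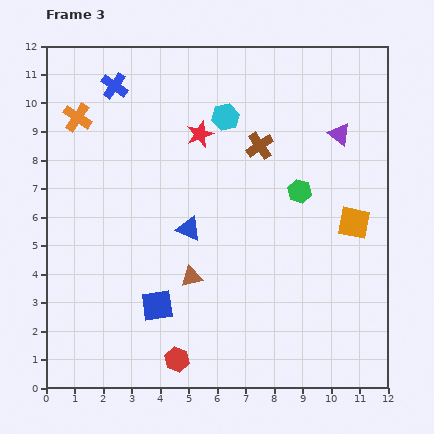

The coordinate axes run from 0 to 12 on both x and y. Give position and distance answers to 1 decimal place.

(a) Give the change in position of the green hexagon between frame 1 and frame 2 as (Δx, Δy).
(0.7, -1.7)

The green hexagon was at (7.5, 10.3) in frame 1 and (8.2, 8.6) in frame 2.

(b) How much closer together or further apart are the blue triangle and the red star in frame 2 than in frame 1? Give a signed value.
-4.2

Distance in frame 1: 9.9. Distance in frame 2: 5.7.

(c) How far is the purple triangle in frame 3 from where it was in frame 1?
1.5

The purple triangle moved from (9.6, 10.2) to (10.3, 8.9), a distance of √(0.7² + 1.3²) ≈ 1.5.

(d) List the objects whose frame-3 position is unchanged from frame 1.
none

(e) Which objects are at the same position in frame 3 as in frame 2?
none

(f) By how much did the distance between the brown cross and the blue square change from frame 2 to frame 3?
-2.2

Distance in frame 2: 8.9. Distance in frame 3: 6.7.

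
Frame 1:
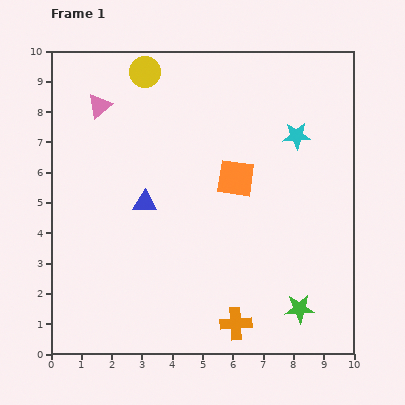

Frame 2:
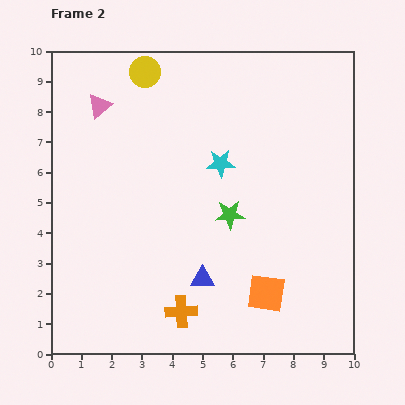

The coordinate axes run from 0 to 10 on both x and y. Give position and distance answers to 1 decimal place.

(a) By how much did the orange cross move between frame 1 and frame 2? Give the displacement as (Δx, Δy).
(-1.8, 0.4)

The orange cross was at (6.1, 1.0) in frame 1 and (4.3, 1.4) in frame 2.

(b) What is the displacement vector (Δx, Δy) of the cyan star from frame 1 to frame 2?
(-2.5, -0.9)

The cyan star was at (8.1, 7.2) in frame 1 and (5.6, 6.3) in frame 2.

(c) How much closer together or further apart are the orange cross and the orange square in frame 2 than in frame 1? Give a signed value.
-1.9

Distance in frame 1: 4.8. Distance in frame 2: 2.9.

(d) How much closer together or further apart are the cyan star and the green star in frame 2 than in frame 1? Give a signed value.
-4.0

Distance in frame 1: 5.7. Distance in frame 2: 1.7.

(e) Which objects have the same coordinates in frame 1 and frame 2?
the yellow circle, the pink triangle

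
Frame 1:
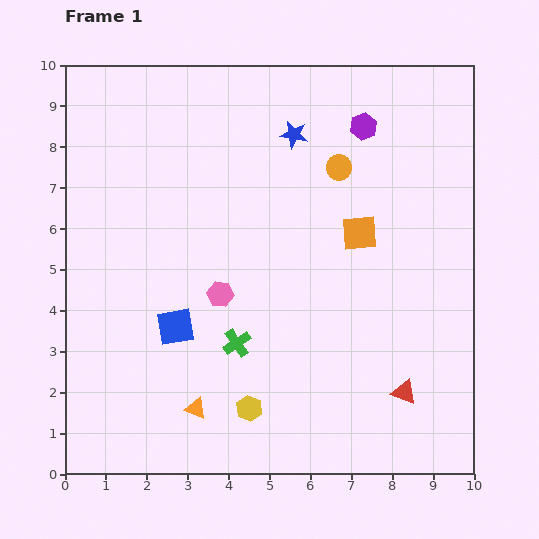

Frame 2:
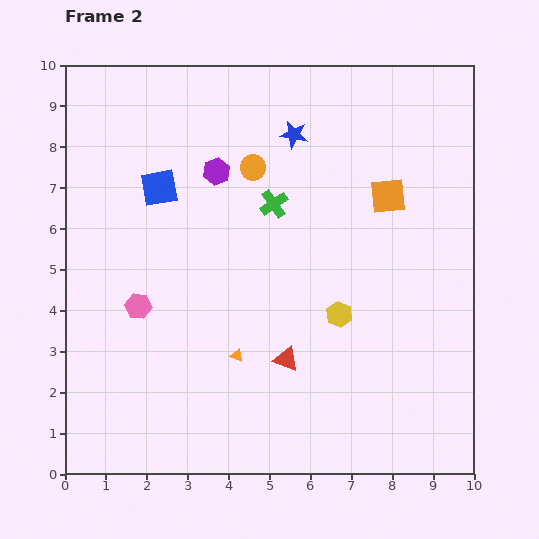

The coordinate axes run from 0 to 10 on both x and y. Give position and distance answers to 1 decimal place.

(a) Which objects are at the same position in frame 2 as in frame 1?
the blue star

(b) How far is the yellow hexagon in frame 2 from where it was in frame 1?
3.2

The yellow hexagon moved from (4.5, 1.6) to (6.7, 3.9), a distance of √(2.2² + 2.3²) ≈ 3.2.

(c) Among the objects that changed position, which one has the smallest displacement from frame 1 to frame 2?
the orange square

(moved 1.1)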